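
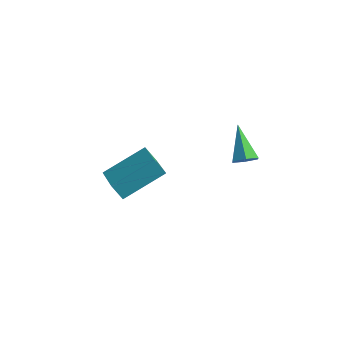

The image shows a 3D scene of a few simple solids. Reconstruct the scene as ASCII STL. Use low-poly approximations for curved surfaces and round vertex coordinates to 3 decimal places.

solid 
facet normal -0.564 -0.104 0.819
outer loop
vertex -4.114 -5.045 0.205
vertex -3.081 -3.498 1.113
vertex -5.272 -3.89 -0.445
endloop
endfacet
facet normal -0.499 -0.747 -0.439
outer loop
vertex -4.799 -3.802 -1.133
vertex -4.114 -5.045 0.205
vertex -5.272 -3.89 -0.445
endloop
endfacet
facet normal -0.564 -0.104 0.819
outer loop
vertex -5.272 -3.89 -0.445
vertex -3.081 -3.498 1.113
vertex -4.239 -2.343 0.463
endloop
endfacet
facet normal -0.658 0.656 -0.369
outer loop
vertex -4.239 -2.343 0.463
vertex -4.799 -3.802 -1.133
vertex -5.272 -3.89 -0.445
endloop
endfacet
facet normal 0.658 -0.656 0.369
outer loop
vertex -4.114 -5.045 0.205
vertex -2.608 -3.41 0.425
vertex -3.081 -3.498 1.113
endloop
endfacet
facet normal -0.499 -0.747 -0.439
outer loop
vertex -3.641 -4.957 -0.483
vertex -4.114 -5.045 0.205
vertex -4.799 -3.802 -1.133
endloop
endfacet
facet normal 0.658 -0.656 0.369
outer loop
vertex -3.641 -4.957 -0.483
vertex -2.608 -3.41 0.425
vertex -4.114 -5.045 0.205
endloop
endfacet
facet normal 0.499 0.747 0.439
outer loop
vertex -3.081 -3.498 1.113
vertex -2.608 -3.41 0.425
vertex -4.239 -2.343 0.463
endloop
endfacet
facet normal -0.658 0.656 -0.369
outer loop
vertex -3.766 -2.255 -0.225
vertex -4.799 -3.802 -1.133
vertex -4.239 -2.343 0.463
endloop
endfacet
facet normal 0.499 0.747 0.439
outer loop
vertex -4.239 -2.343 0.463
vertex -2.608 -3.41 0.425
vertex -3.766 -2.255 -0.225
endloop
endfacet
facet normal 0.564 0.104 -0.819
outer loop
vertex -3.766 -2.255 -0.225
vertex -3.641 -4.957 -0.483
vertex -4.799 -3.802 -1.133
endloop
endfacet
facet normal 0.564 0.104 -0.819
outer loop
vertex -2.608 -3.41 0.425
vertex -3.641 -4.957 -0.483
vertex -3.766 -2.255 -0.225
endloop
endfacet
facet normal 0.523 -0.552 -0.649
outer loop
vertex 1.04 -2.664 2.457
vertex 0.753 -3.129 2.621
vertex 0.557 -2.809 2.191
endloop
endfacet
facet normal -0.060 0.918 -0.391
outer loop
vertex 1.04 -2.664 2.457
vertex 0.557 -2.809 2.191
vertex -0.113 -2.211 3.699
endloop
endfacet
facet normal 0.522 -0.553 -0.649
outer loop
vertex 0.557 -2.809 2.191
vertex 0.753 -3.129 2.621
vertex 0.27 -3.273 2.355
endloop
endfacet
facet normal -0.809 0.327 -0.489
outer loop
vertex 0.557 -2.809 2.191
vertex 0.27 -3.273 2.355
vertex -0.113 -2.211 3.699
endloop
endfacet
facet normal 0.522 -0.553 -0.649
outer loop
vertex 0.27 -3.273 2.355
vertex 0.753 -3.129 2.621
vertex 0.466 -3.593 2.785
endloop
endfacet
facet normal -0.897 -0.433 0.087
outer loop
vertex 0.27 -3.273 2.355
vertex 0.466 -3.593 2.785
vertex -0.113 -2.211 3.699
endloop
endfacet
facet normal 0.522 -0.552 -0.650
outer loop
vertex 0.466 -3.593 2.785
vertex 0.753 -3.129 2.621
vertex 0.95 -3.448 3.05
endloop
endfacet
facet normal -0.237 -0.603 0.762
outer loop
vertex 0.466 -3.593 2.785
vertex 0.95 -3.448 3.05
vertex -0.113 -2.211 3.699
endloop
endfacet
facet normal 0.522 -0.552 -0.650
outer loop
vertex 0.95 -3.448 3.05
vertex 0.753 -3.129 2.621
vertex 1.237 -2.984 2.886
endloop
endfacet
facet normal 0.511 -0.012 0.860
outer loop
vertex 0.95 -3.448 3.05
vertex 1.237 -2.984 2.886
vertex -0.113 -2.211 3.699
endloop
endfacet
facet normal 0.522 -0.552 -0.651
outer loop
vertex 1.237 -2.984 2.886
vertex 0.753 -3.129 2.621
vertex 1.04 -2.664 2.457
endloop
endfacet
facet normal 0.599 0.749 0.283
outer loop
vertex 1.237 -2.984 2.886
vertex 1.04 -2.664 2.457
vertex -0.113 -2.211 3.699
endloop
endfacet

endsolid


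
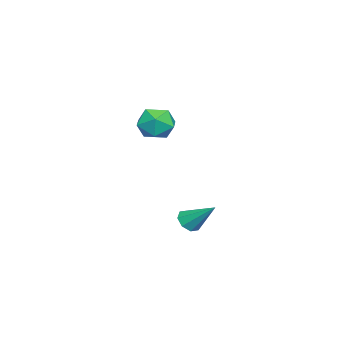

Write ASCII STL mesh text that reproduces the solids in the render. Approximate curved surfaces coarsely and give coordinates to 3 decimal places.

solid 
facet normal -0.199 -0.741 -0.641
outer loop
vertex 2.862 0.678 -3.778
vertex 2.377 0.438 -3.35
vertex 2.387 0.888 -3.873
endloop
endfacet
facet normal 0.432 0.754 -0.495
outer loop
vertex 2.862 0.678 -3.778
vertex 2.387 0.888 -3.873
vertex 2.743 1.802 -2.17
endloop
endfacet
facet normal -0.200 -0.741 -0.641
outer loop
vertex 2.387 0.888 -3.873
vertex 2.377 0.438 -3.35
vertex 1.906 0.835 -3.662
endloop
endfacet
facet normal -0.275 0.870 -0.409
outer loop
vertex 2.387 0.888 -3.873
vertex 1.906 0.835 -3.662
vertex 2.743 1.802 -2.17
endloop
endfacet
facet normal -0.199 -0.741 -0.641
outer loop
vertex 1.906 0.835 -3.662
vertex 2.377 0.438 -3.35
vertex 1.701 0.549 -3.268
endloop
endfacet
facet normal -0.785 0.618 0.040
outer loop
vertex 1.906 0.835 -3.662
vertex 1.701 0.549 -3.268
vertex 2.743 1.802 -2.17
endloop
endfacet
facet normal -0.199 -0.741 -0.641
outer loop
vertex 1.701 0.549 -3.268
vertex 2.377 0.438 -3.35
vertex 1.892 0.198 -2.922
endloop
endfacet
facet normal -0.796 0.147 0.588
outer loop
vertex 1.701 0.549 -3.268
vertex 1.892 0.198 -2.922
vertex 2.743 1.802 -2.17
endloop
endfacet
facet normal -0.199 -0.741 -0.641
outer loop
vertex 1.892 0.198 -2.922
vertex 2.377 0.438 -3.35
vertex 2.367 -0.012 -2.827
endloop
endfacet
facet normal -0.302 -0.269 0.915
outer loop
vertex 1.892 0.198 -2.922
vertex 2.367 -0.012 -2.827
vertex 2.743 1.802 -2.17
endloop
endfacet
facet normal -0.198 -0.741 -0.641
outer loop
vertex 2.367 -0.012 -2.827
vertex 2.377 0.438 -3.35
vertex 2.848 0.042 -3.038
endloop
endfacet
facet normal 0.407 -0.384 0.829
outer loop
vertex 2.367 -0.012 -2.827
vertex 2.848 0.042 -3.038
vertex 2.743 1.802 -2.17
endloop
endfacet
facet normal -0.199 -0.742 -0.640
outer loop
vertex 2.848 0.042 -3.038
vertex 2.377 0.438 -3.35
vertex 3.053 0.327 -3.432
endloop
endfacet
facet normal 0.915 -0.133 0.380
outer loop
vertex 2.848 0.042 -3.038
vertex 3.053 0.327 -3.432
vertex 2.743 1.802 -2.17
endloop
endfacet
facet normal -0.199 -0.741 -0.641
outer loop
vertex 3.053 0.327 -3.432
vertex 2.377 0.438 -3.35
vertex 2.862 0.678 -3.778
endloop
endfacet
facet normal 0.926 0.338 -0.168
outer loop
vertex 3.053 0.327 -3.432
vertex 2.862 0.678 -3.778
vertex 2.743 1.802 -2.17
endloop
endfacet
facet normal -0.267 0.911 0.315
outer loop
vertex -3.685 -2.382 0.207
vertex -4.767 -2.688 0.173
vertex -4.169 -2.838 1.114
endloop
endfacet
facet normal 0.376 0.732 0.569
outer loop
vertex -3.685 -2.382 0.207
vertex -4.169 -2.838 1.114
vertex -3.128 -3.144 0.819
endloop
endfacet
facet normal 0.802 0.597 0.013
outer loop
vertex -3.685 -2.382 0.207
vertex -3.128 -3.144 0.819
vertex -3.082 -3.181 -0.304
endloop
endfacet
facet normal 0.422 0.693 -0.585
outer loop
vertex -3.685 -2.382 0.207
vertex -3.082 -3.181 -0.304
vertex -4.095 -2.9 -0.703
endloop
endfacet
facet normal -0.238 0.886 -0.397
outer loop
vertex -3.685 -2.382 0.207
vertex -4.095 -2.9 -0.703
vertex -4.767 -2.688 0.173
endloop
endfacet
facet normal 0.305 0.128 0.944
outer loop
vertex -3.128 -3.144 0.819
vertex -4.169 -2.838 1.114
vertex -3.865 -3.92 1.163
endloop
endfacet
facet normal -0.735 0.418 0.534
outer loop
vertex -4.169 -2.838 1.114
vertex -4.767 -2.688 0.173
vertex -4.878 -3.639 0.764
endloop
endfacet
facet normal -0.688 0.379 -0.619
outer loop
vertex -4.767 -2.688 0.173
vertex -4.095 -2.9 -0.703
vertex -4.832 -3.676 -0.359
endloop
endfacet
facet normal 0.381 0.065 -0.922
outer loop
vertex -4.095 -2.9 -0.703
vertex -3.082 -3.181 -0.304
vertex -3.791 -3.982 -0.654
endloop
endfacet
facet normal 0.995 -0.089 0.044
outer loop
vertex -3.082 -3.181 -0.304
vertex -3.128 -3.144 0.819
vertex -3.193 -4.132 0.287
endloop
endfacet
facet normal -0.422 -0.693 0.585
outer loop
vertex -4.275 -4.438 0.253
vertex -3.865 -3.92 1.163
vertex -4.878 -3.639 0.764
endloop
endfacet
facet normal -0.802 -0.597 -0.013
outer loop
vertex -4.275 -4.438 0.253
vertex -4.878 -3.639 0.764
vertex -4.832 -3.676 -0.359
endloop
endfacet
facet normal -0.376 -0.732 -0.569
outer loop
vertex -4.275 -4.438 0.253
vertex -4.832 -3.676 -0.359
vertex -3.791 -3.982 -0.654
endloop
endfacet
facet normal 0.267 -0.911 -0.315
outer loop
vertex -4.275 -4.438 0.253
vertex -3.791 -3.982 -0.654
vertex -3.193 -4.132 0.287
endloop
endfacet
facet normal 0.238 -0.886 0.397
outer loop
vertex -4.275 -4.438 0.253
vertex -3.193 -4.132 0.287
vertex -3.865 -3.92 1.163
endloop
endfacet
facet normal -0.381 -0.065 0.922
outer loop
vertex -4.878 -3.639 0.764
vertex -3.865 -3.92 1.163
vertex -4.169 -2.838 1.114
endloop
endfacet
facet normal -0.995 0.089 -0.044
outer loop
vertex -4.832 -3.676 -0.359
vertex -4.878 -3.639 0.764
vertex -4.767 -2.688 0.173
endloop
endfacet
facet normal -0.305 -0.128 -0.944
outer loop
vertex -3.791 -3.982 -0.654
vertex -4.832 -3.676 -0.359
vertex -4.095 -2.9 -0.703
endloop
endfacet
facet normal 0.735 -0.418 -0.534
outer loop
vertex -3.193 -4.132 0.287
vertex -3.791 -3.982 -0.654
vertex -3.082 -3.181 -0.304
endloop
endfacet
facet normal 0.688 -0.379 0.619
outer loop
vertex -3.865 -3.92 1.163
vertex -3.193 -4.132 0.287
vertex -3.128 -3.144 0.819
endloop
endfacet

endsolid


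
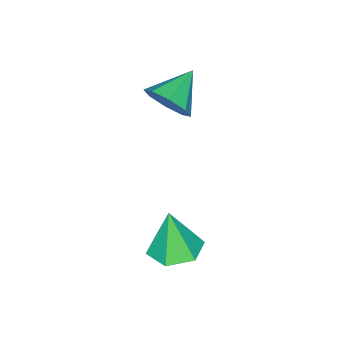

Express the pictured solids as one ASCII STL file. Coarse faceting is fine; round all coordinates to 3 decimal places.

solid 
facet normal 0.027 0.167 -0.986
outer loop
vertex 4.328 -0.676 -1.871
vertex 3.423 -0.956 -1.943
vertex 3.626 -0.042 -1.783
endloop
endfacet
facet normal 0.597 0.584 0.550
outer loop
vertex 4.328 -0.676 -1.871
vertex 3.626 -0.042 -1.783
vertex 3.377 -1.244 -0.237
endloop
endfacet
facet normal 0.027 0.167 -0.986
outer loop
vertex 3.626 -0.042 -1.783
vertex 3.423 -0.956 -1.943
vertex 2.721 -0.323 -1.855
endloop
endfacet
facet normal -0.286 0.778 0.559
outer loop
vertex 3.626 -0.042 -1.783
vertex 2.721 -0.323 -1.855
vertex 3.377 -1.244 -0.237
endloop
endfacet
facet normal 0.027 0.167 -0.986
outer loop
vertex 2.721 -0.323 -1.855
vertex 3.423 -0.956 -1.943
vertex 2.519 -1.237 -2.015
endloop
endfacet
facet normal -0.894 0.122 0.432
outer loop
vertex 2.721 -0.323 -1.855
vertex 2.519 -1.237 -2.015
vertex 3.377 -1.244 -0.237
endloop
endfacet
facet normal 0.027 0.165 -0.986
outer loop
vertex 2.519 -1.237 -2.015
vertex 3.423 -0.956 -1.943
vertex 3.221 -1.871 -2.102
endloop
endfacet
facet normal -0.620 -0.727 0.296
outer loop
vertex 2.519 -1.237 -2.015
vertex 3.221 -1.871 -2.102
vertex 3.377 -1.244 -0.237
endloop
endfacet
facet normal 0.027 0.165 -0.986
outer loop
vertex 3.221 -1.871 -2.102
vertex 3.423 -0.956 -1.943
vertex 4.126 -1.59 -2.03
endloop
endfacet
facet normal 0.263 -0.921 0.288
outer loop
vertex 3.221 -1.871 -2.102
vertex 4.126 -1.59 -2.03
vertex 3.377 -1.244 -0.237
endloop
endfacet
facet normal 0.027 0.165 -0.986
outer loop
vertex 4.126 -1.59 -2.03
vertex 3.423 -0.956 -1.943
vertex 4.328 -0.676 -1.871
endloop
endfacet
facet normal 0.871 -0.265 0.415
outer loop
vertex 4.126 -1.59 -2.03
vertex 4.328 -0.676 -1.871
vertex 3.377 -1.244 -0.237
endloop
endfacet
facet normal 0.887 -0.036 -0.460
outer loop
vertex 1.391 -2.673 3.163
vertex 1.001 -3.037 2.438
vertex 1.177 -2.198 2.713
endloop
endfacet
facet normal -0.135 0.649 0.749
outer loop
vertex 1.391 -2.673 3.163
vertex 1.177 -2.198 2.713
vertex -0.321 -2.983 3.122
endloop
endfacet
facet normal 0.888 -0.036 -0.459
outer loop
vertex 1.177 -2.198 2.713
vertex 1.001 -3.037 2.438
vertex 0.86 -2.214 2.101
endloop
endfacet
facet normal -0.414 0.890 0.191
outer loop
vertex 1.177 -2.198 2.713
vertex 0.86 -2.214 2.101
vertex -0.321 -2.983 3.122
endloop
endfacet
facet normal 0.888 -0.036 -0.459
outer loop
vertex 0.86 -2.214 2.101
vertex 1.001 -3.037 2.438
vertex 0.626 -2.712 1.687
endloop
endfacet
facet normal -0.704 0.620 -0.347
outer loop
vertex 0.86 -2.214 2.101
vertex 0.626 -2.712 1.687
vertex -0.321 -2.983 3.122
endloop
endfacet
facet normal 0.888 -0.037 -0.459
outer loop
vertex 0.626 -2.712 1.687
vertex 1.001 -3.037 2.438
vertex 0.611 -3.4 1.713
endloop
endfacet
facet normal -0.834 -0.003 -0.551
outer loop
vertex 0.626 -2.712 1.687
vertex 0.611 -3.4 1.713
vertex -0.321 -2.983 3.122
endloop
endfacet
facet normal 0.887 -0.036 -0.460
outer loop
vertex 0.611 -3.4 1.713
vertex 1.001 -3.037 2.438
vertex 0.825 -3.875 2.163
endloop
endfacet
facet normal -0.730 -0.614 -0.301
outer loop
vertex 0.611 -3.4 1.713
vertex 0.825 -3.875 2.163
vertex -0.321 -2.983 3.122
endloop
endfacet
facet normal 0.887 -0.036 -0.460
outer loop
vertex 0.825 -3.875 2.163
vertex 1.001 -3.037 2.438
vertex 1.142 -3.859 2.774
endloop
endfacet
facet normal -0.451 -0.855 0.256
outer loop
vertex 0.825 -3.875 2.163
vertex 1.142 -3.859 2.774
vertex -0.321 -2.983 3.122
endloop
endfacet
facet normal 0.887 -0.036 -0.460
outer loop
vertex 1.142 -3.859 2.774
vertex 1.001 -3.037 2.438
vertex 1.377 -3.362 3.188
endloop
endfacet
facet normal -0.162 -0.585 0.794
outer loop
vertex 1.142 -3.859 2.774
vertex 1.377 -3.362 3.188
vertex -0.321 -2.983 3.122
endloop
endfacet
facet normal 0.887 -0.035 -0.460
outer loop
vertex 1.377 -3.362 3.188
vertex 1.001 -3.037 2.438
vertex 1.391 -2.673 3.163
endloop
endfacet
facet normal -0.031 0.037 0.999
outer loop
vertex 1.377 -3.362 3.188
vertex 1.391 -2.673 3.163
vertex -0.321 -2.983 3.122
endloop
endfacet

endsolid


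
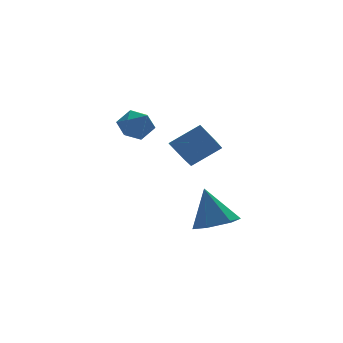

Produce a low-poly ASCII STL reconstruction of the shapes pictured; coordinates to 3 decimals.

solid 
facet normal 0.129 -0.370 -0.920
outer loop
vertex 1.235 -3.704 -1.594
vertex 0.237 -3.474 -1.826
vertex 0.993 -2.768 -2.004
endloop
endfacet
facet normal 0.822 0.393 0.413
outer loop
vertex 1.235 -3.704 -1.594
vertex 0.993 -2.768 -2.004
vertex -0.017 -2.746 -0.014
endloop
endfacet
facet normal 0.129 -0.370 -0.920
outer loop
vertex 0.993 -2.768 -2.004
vertex 0.237 -3.474 -1.826
vertex -0.005 -2.539 -2.236
endloop
endfacet
facet normal 0.202 0.975 0.092
outer loop
vertex 0.993 -2.768 -2.004
vertex -0.005 -2.539 -2.236
vertex -0.017 -2.746 -0.014
endloop
endfacet
facet normal 0.129 -0.370 -0.920
outer loop
vertex -0.005 -2.539 -2.236
vertex 0.237 -3.474 -1.826
vertex -0.761 -3.245 -2.058
endloop
endfacet
facet normal -0.673 0.737 0.065
outer loop
vertex -0.005 -2.539 -2.236
vertex -0.761 -3.245 -2.058
vertex -0.017 -2.746 -0.014
endloop
endfacet
facet normal 0.129 -0.370 -0.920
outer loop
vertex -0.761 -3.245 -2.058
vertex 0.237 -3.474 -1.826
vertex -0.519 -4.181 -1.648
endloop
endfacet
facet normal -0.930 -0.083 0.359
outer loop
vertex -0.761 -3.245 -2.058
vertex -0.519 -4.181 -1.648
vertex -0.017 -2.746 -0.014
endloop
endfacet
facet normal 0.129 -0.370 -0.920
outer loop
vertex -0.519 -4.181 -1.648
vertex 0.237 -3.474 -1.826
vertex 0.479 -4.41 -1.416
endloop
endfacet
facet normal -0.310 -0.665 0.679
outer loop
vertex -0.519 -4.181 -1.648
vertex 0.479 -4.41 -1.416
vertex -0.017 -2.746 -0.014
endloop
endfacet
facet normal 0.129 -0.370 -0.920
outer loop
vertex 0.479 -4.41 -1.416
vertex 0.237 -3.474 -1.826
vertex 1.235 -3.704 -1.594
endloop
endfacet
facet normal 0.565 -0.427 0.706
outer loop
vertex 0.479 -4.41 -1.416
vertex 1.235 -3.704 -1.594
vertex -0.017 -2.746 -0.014
endloop
endfacet
facet normal -0.813 0.131 -0.567
outer loop
vertex -1.198 -1.725 2.427
vertex -0.237 -0.221 1.397
vertex -0.804 -2.483 1.687
endloop
endfacet
facet normal -0.466 -0.730 0.500
outer loop
vertex 0.537 -2.699 2.623
vertex -1.198 -1.725 2.427
vertex -0.804 -2.483 1.687
endloop
endfacet
facet normal -0.814 0.131 -0.567
outer loop
vertex -0.804 -2.483 1.687
vertex -0.237 -0.221 1.397
vertex 0.156 -0.979 0.657
endloop
endfacet
facet normal 0.349 -0.671 -0.654
outer loop
vertex 0.156 -0.979 0.657
vertex 0.537 -2.699 2.623
vertex -0.804 -2.483 1.687
endloop
endfacet
facet normal -0.349 0.671 0.654
outer loop
vertex -1.198 -1.725 2.427
vertex 1.104 -0.437 2.333
vertex -0.237 -0.221 1.397
endloop
endfacet
facet normal -0.466 -0.730 0.500
outer loop
vertex 0.144 -1.941 3.363
vertex -1.198 -1.725 2.427
vertex 0.537 -2.699 2.623
endloop
endfacet
facet normal -0.349 0.671 0.655
outer loop
vertex 0.144 -1.941 3.363
vertex 1.104 -0.437 2.333
vertex -1.198 -1.725 2.427
endloop
endfacet
facet normal 0.466 0.730 -0.500
outer loop
vertex -0.237 -0.221 1.397
vertex 1.104 -0.437 2.333
vertex 0.156 -0.979 0.657
endloop
endfacet
facet normal 0.349 -0.671 -0.655
outer loop
vertex 1.498 -1.195 1.593
vertex 0.537 -2.699 2.623
vertex 0.156 -0.979 0.657
endloop
endfacet
facet normal 0.466 0.730 -0.500
outer loop
vertex 0.156 -0.979 0.657
vertex 1.104 -0.437 2.333
vertex 1.498 -1.195 1.593
endloop
endfacet
facet normal 0.813 -0.132 0.567
outer loop
vertex 1.498 -1.195 1.593
vertex 0.144 -1.941 3.363
vertex 0.537 -2.699 2.623
endloop
endfacet
facet normal 0.813 -0.131 0.567
outer loop
vertex 1.104 -0.437 2.333
vertex 0.144 -1.941 3.363
vertex 1.498 -1.195 1.593
endloop
endfacet
facet normal -0.697 0.123 0.706
outer loop
vertex -3.717 -2.221 4.143
vertex -3.513 -2.977 4.476
vertex -3.116 -2.273 4.745
endloop
endfacet
facet normal -0.433 0.752 0.497
outer loop
vertex -3.717 -2.221 4.143
vertex -3.116 -2.273 4.745
vertex -3.002 -1.763 4.072
endloop
endfacet
facet normal -0.542 0.815 -0.205
outer loop
vertex -3.717 -2.221 4.143
vertex -3.002 -1.763 4.072
vertex -3.328 -2.152 3.388
endloop
endfacet
facet normal -0.874 0.225 -0.430
outer loop
vertex -3.717 -2.221 4.143
vertex -3.328 -2.152 3.388
vertex -3.644 -2.903 3.638
endloop
endfacet
facet normal -0.970 -0.203 0.134
outer loop
vertex -3.717 -2.221 4.143
vertex -3.644 -2.903 3.638
vertex -3.513 -2.977 4.476
endloop
endfacet
facet normal 0.272 0.744 0.610
outer loop
vertex -3.002 -1.763 4.072
vertex -3.116 -2.273 4.745
vertex -2.356 -2.237 4.362
endloop
endfacet
facet normal -0.157 -0.274 0.949
outer loop
vertex -3.116 -2.273 4.745
vertex -3.513 -2.977 4.476
vertex -2.672 -2.988 4.612
endloop
endfacet
facet normal -0.598 -0.801 0.023
outer loop
vertex -3.513 -2.977 4.476
vertex -3.644 -2.903 3.638
vertex -2.998 -3.377 3.928
endloop
endfacet
facet normal -0.443 -0.110 -0.890
outer loop
vertex -3.644 -2.903 3.638
vertex -3.328 -2.152 3.388
vertex -2.884 -2.867 3.255
endloop
endfacet
facet normal 0.096 0.845 -0.526
outer loop
vertex -3.328 -2.152 3.388
vertex -3.002 -1.763 4.072
vertex -2.487 -2.163 3.524
endloop
endfacet
facet normal 0.874 -0.225 0.430
outer loop
vertex -2.283 -2.919 3.857
vertex -2.356 -2.237 4.362
vertex -2.672 -2.988 4.612
endloop
endfacet
facet normal 0.542 -0.815 0.205
outer loop
vertex -2.283 -2.919 3.857
vertex -2.672 -2.988 4.612
vertex -2.998 -3.377 3.928
endloop
endfacet
facet normal 0.433 -0.752 -0.497
outer loop
vertex -2.283 -2.919 3.857
vertex -2.998 -3.377 3.928
vertex -2.884 -2.867 3.255
endloop
endfacet
facet normal 0.697 -0.123 -0.706
outer loop
vertex -2.283 -2.919 3.857
vertex -2.884 -2.867 3.255
vertex -2.487 -2.163 3.524
endloop
endfacet
facet normal 0.970 0.203 -0.134
outer loop
vertex -2.283 -2.919 3.857
vertex -2.487 -2.163 3.524
vertex -2.356 -2.237 4.362
endloop
endfacet
facet normal 0.443 0.110 0.890
outer loop
vertex -2.672 -2.988 4.612
vertex -2.356 -2.237 4.362
vertex -3.116 -2.273 4.745
endloop
endfacet
facet normal -0.096 -0.845 0.526
outer loop
vertex -2.998 -3.377 3.928
vertex -2.672 -2.988 4.612
vertex -3.513 -2.977 4.476
endloop
endfacet
facet normal -0.272 -0.744 -0.610
outer loop
vertex -2.884 -2.867 3.255
vertex -2.998 -3.377 3.928
vertex -3.644 -2.903 3.638
endloop
endfacet
facet normal 0.157 0.274 -0.949
outer loop
vertex -2.487 -2.163 3.524
vertex -2.884 -2.867 3.255
vertex -3.328 -2.152 3.388
endloop
endfacet
facet normal 0.598 0.801 -0.023
outer loop
vertex -2.356 -2.237 4.362
vertex -2.487 -2.163 3.524
vertex -3.002 -1.763 4.072
endloop
endfacet

endsolid


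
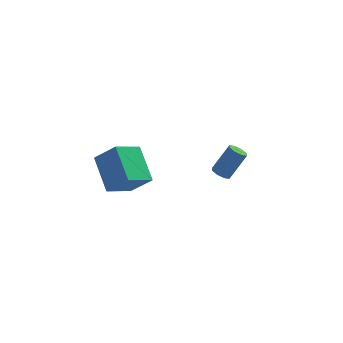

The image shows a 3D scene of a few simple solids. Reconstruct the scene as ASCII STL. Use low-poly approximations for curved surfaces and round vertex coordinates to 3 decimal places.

solid 
facet normal -0.566 -0.223 -0.793
outer loop
vertex 1.6 2.939 -2.909
vertex 1.175 2.951 -2.609
vertex 1.435 3.301 -2.893
endloop
endfacet
facet normal 0.713 0.352 -0.606
outer loop
vertex 1.6 2.939 -2.909
vertex 1.435 3.301 -2.893
vertex 2.51 3.297 -1.63
endloop
endfacet
facet normal 0.714 0.350 -0.606
outer loop
vertex 2.51 3.297 -1.63
vertex 1.435 3.301 -2.893
vertex 2.346 3.659 -1.614
endloop
endfacet
facet normal 0.565 0.221 0.795
outer loop
vertex 2.51 3.297 -1.63
vertex 2.346 3.659 -1.614
vertex 2.085 3.309 -1.331
endloop
endfacet
facet normal -0.566 -0.223 -0.793
outer loop
vertex 1.435 3.301 -2.893
vertex 1.175 2.951 -2.609
vertex 1.118 3.458 -2.711
endloop
endfacet
facet normal 0.212 0.892 -0.400
outer loop
vertex 1.435 3.301 -2.893
vertex 1.118 3.458 -2.711
vertex 2.346 3.659 -1.614
endloop
endfacet
facet normal 0.211 0.892 -0.400
outer loop
vertex 2.346 3.659 -1.614
vertex 1.118 3.458 -2.711
vertex 2.028 3.816 -1.432
endloop
endfacet
facet normal 0.565 0.222 0.795
outer loop
vertex 2.346 3.659 -1.614
vertex 2.028 3.816 -1.432
vertex 2.085 3.309 -1.331
endloop
endfacet
facet normal -0.564 -0.223 -0.795
outer loop
vertex 1.118 3.458 -2.711
vertex 1.175 2.951 -2.609
vertex 0.834 3.318 -2.47
endloop
endfacet
facet normal -0.414 0.909 0.040
outer loop
vertex 1.118 3.458 -2.711
vertex 0.834 3.318 -2.47
vertex 2.028 3.816 -1.432
endloop
endfacet
facet normal -0.414 0.909 0.040
outer loop
vertex 2.028 3.816 -1.432
vertex 0.834 3.318 -2.47
vertex 1.744 3.676 -1.191
endloop
endfacet
facet normal 0.565 0.222 0.795
outer loop
vertex 2.028 3.816 -1.432
vertex 1.744 3.676 -1.191
vertex 2.085 3.309 -1.331
endloop
endfacet
facet normal -0.565 -0.224 -0.794
outer loop
vertex 0.834 3.318 -2.47
vertex 1.175 2.951 -2.609
vertex 0.75 2.963 -2.31
endloop
endfacet
facet normal -0.797 0.395 0.457
outer loop
vertex 0.834 3.318 -2.47
vertex 0.75 2.963 -2.31
vertex 1.744 3.676 -1.191
endloop
endfacet
facet normal -0.797 0.395 0.457
outer loop
vertex 1.744 3.676 -1.191
vertex 0.75 2.963 -2.31
vertex 1.66 3.321 -1.031
endloop
endfacet
facet normal 0.566 0.224 0.793
outer loop
vertex 1.744 3.676 -1.191
vertex 1.66 3.321 -1.031
vertex 2.085 3.309 -1.331
endloop
endfacet
facet normal -0.565 -0.221 -0.795
outer loop
vertex 0.75 2.963 -2.31
vertex 1.175 2.951 -2.609
vertex 0.914 2.601 -2.326
endloop
endfacet
facet normal -0.714 -0.350 0.606
outer loop
vertex 0.75 2.963 -2.31
vertex 0.914 2.601 -2.326
vertex 1.66 3.321 -1.031
endloop
endfacet
facet normal -0.713 -0.352 0.606
outer loop
vertex 1.66 3.321 -1.031
vertex 0.914 2.601 -2.326
vertex 1.825 2.959 -1.047
endloop
endfacet
facet normal 0.566 0.223 0.793
outer loop
vertex 1.66 3.321 -1.031
vertex 1.825 2.959 -1.047
vertex 2.085 3.309 -1.331
endloop
endfacet
facet normal -0.565 -0.222 -0.795
outer loop
vertex 0.914 2.601 -2.326
vertex 1.175 2.951 -2.609
vertex 1.232 2.444 -2.508
endloop
endfacet
facet normal -0.211 -0.892 0.400
outer loop
vertex 0.914 2.601 -2.326
vertex 1.232 2.444 -2.508
vertex 1.825 2.959 -1.047
endloop
endfacet
facet normal -0.212 -0.892 0.400
outer loop
vertex 1.825 2.959 -1.047
vertex 1.232 2.444 -2.508
vertex 2.142 2.802 -1.229
endloop
endfacet
facet normal 0.566 0.223 0.793
outer loop
vertex 1.825 2.959 -1.047
vertex 2.142 2.802 -1.229
vertex 2.085 3.309 -1.331
endloop
endfacet
facet normal -0.565 -0.222 -0.795
outer loop
vertex 1.232 2.444 -2.508
vertex 1.175 2.951 -2.609
vertex 1.516 2.584 -2.749
endloop
endfacet
facet normal 0.414 -0.909 -0.040
outer loop
vertex 1.232 2.444 -2.508
vertex 1.516 2.584 -2.749
vertex 2.142 2.802 -1.229
endloop
endfacet
facet normal 0.414 -0.909 -0.040
outer loop
vertex 2.142 2.802 -1.229
vertex 1.516 2.584 -2.749
vertex 2.426 2.942 -1.47
endloop
endfacet
facet normal 0.564 0.223 0.795
outer loop
vertex 2.142 2.802 -1.229
vertex 2.426 2.942 -1.47
vertex 2.085 3.309 -1.331
endloop
endfacet
facet normal -0.566 -0.224 -0.793
outer loop
vertex 1.516 2.584 -2.749
vertex 1.175 2.951 -2.609
vertex 1.6 2.939 -2.909
endloop
endfacet
facet normal 0.797 -0.395 -0.457
outer loop
vertex 1.516 2.584 -2.749
vertex 1.6 2.939 -2.909
vertex 2.426 2.942 -1.47
endloop
endfacet
facet normal 0.797 -0.395 -0.457
outer loop
vertex 2.426 2.942 -1.47
vertex 1.6 2.939 -2.909
vertex 2.51 3.297 -1.63
endloop
endfacet
facet normal 0.565 0.224 0.794
outer loop
vertex 2.426 2.942 -1.47
vertex 2.51 3.297 -1.63
vertex 2.085 3.309 -1.331
endloop
endfacet
facet normal -0.757 -0.412 0.508
outer loop
vertex -4.266 0.146 2.895
vertex -5.185 0.573 1.872
vertex -3.99 -1.525 1.949
endloop
endfacet
facet normal 0.638 -0.297 0.710
outer loop
vertex -2.795 -0.873 1.148
vertex -4.266 0.146 2.895
vertex -3.99 -1.525 1.949
endloop
endfacet
facet normal -0.757 -0.412 0.507
outer loop
vertex -3.99 -1.525 1.949
vertex -5.185 0.573 1.872
vertex -4.909 -1.097 0.926
endloop
endfacet
facet normal 0.143 -0.861 -0.488
outer loop
vertex -4.909 -1.097 0.926
vertex -2.795 -0.873 1.148
vertex -3.99 -1.525 1.949
endloop
endfacet
facet normal -0.143 0.861 0.488
outer loop
vertex -4.266 0.146 2.895
vertex -3.99 1.225 1.071
vertex -5.185 0.573 1.872
endloop
endfacet
facet normal 0.638 -0.297 0.710
outer loop
vertex -3.071 0.797 2.094
vertex -4.266 0.146 2.895
vertex -2.795 -0.873 1.148
endloop
endfacet
facet normal -0.142 0.861 0.488
outer loop
vertex -3.071 0.797 2.094
vertex -3.99 1.225 1.071
vertex -4.266 0.146 2.895
endloop
endfacet
facet normal -0.638 0.297 -0.710
outer loop
vertex -5.185 0.573 1.872
vertex -3.99 1.225 1.071
vertex -4.909 -1.097 0.926
endloop
endfacet
facet normal 0.142 -0.861 -0.488
outer loop
vertex -3.714 -0.446 0.125
vertex -2.795 -0.873 1.148
vertex -4.909 -1.097 0.926
endloop
endfacet
facet normal -0.638 0.297 -0.711
outer loop
vertex -4.909 -1.097 0.926
vertex -3.99 1.225 1.071
vertex -3.714 -0.446 0.125
endloop
endfacet
facet normal 0.757 0.412 -0.507
outer loop
vertex -3.714 -0.446 0.125
vertex -3.071 0.797 2.094
vertex -2.795 -0.873 1.148
endloop
endfacet
facet normal 0.757 0.412 -0.507
outer loop
vertex -3.99 1.225 1.071
vertex -3.071 0.797 2.094
vertex -3.714 -0.446 0.125
endloop
endfacet

endsolid


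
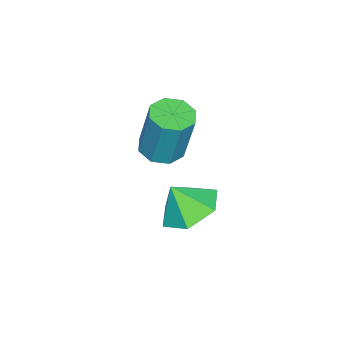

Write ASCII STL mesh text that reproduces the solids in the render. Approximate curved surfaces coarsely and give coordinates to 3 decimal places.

solid 
facet normal -0.091 -0.230 -0.969
outer loop
vertex -1.304 -3.119 -3.162
vertex -1.851 -2.583 -3.238
vertex -1.084 -2.592 -3.308
endloop
endfacet
facet normal 0.923 -0.384 0.006
outer loop
vertex -1.304 -3.119 -3.162
vertex -1.084 -2.592 -3.308
vertex -1.122 -2.653 -1.205
endloop
endfacet
facet normal 0.923 -0.384 0.006
outer loop
vertex -1.122 -2.653 -1.205
vertex -1.084 -2.592 -3.308
vertex -0.902 -2.126 -1.351
endloop
endfacet
facet normal 0.090 0.231 0.969
outer loop
vertex -1.122 -2.653 -1.205
vertex -0.902 -2.126 -1.351
vertex -1.669 -2.117 -1.282
endloop
endfacet
facet normal -0.091 -0.231 -0.969
outer loop
vertex -1.084 -2.592 -3.308
vertex -1.851 -2.583 -3.238
vertex -1.314 -2.06 -3.413
endloop
endfacet
facet normal 0.916 0.362 -0.171
outer loop
vertex -1.084 -2.592 -3.308
vertex -1.314 -2.06 -3.413
vertex -0.902 -2.126 -1.351
endloop
endfacet
facet normal 0.916 0.362 -0.172
outer loop
vertex -0.902 -2.126 -1.351
vertex -1.314 -2.06 -3.413
vertex -1.132 -1.593 -1.456
endloop
endfacet
facet normal 0.090 0.230 0.969
outer loop
vertex -0.902 -2.126 -1.351
vertex -1.132 -1.593 -1.456
vertex -1.669 -2.117 -1.282
endloop
endfacet
facet normal -0.091 -0.231 -0.969
outer loop
vertex -1.314 -2.06 -3.413
vertex -1.851 -2.583 -3.238
vertex -1.858 -1.834 -3.416
endloop
endfacet
facet normal 0.373 0.894 -0.248
outer loop
vertex -1.314 -2.06 -3.413
vertex -1.858 -1.834 -3.416
vertex -1.132 -1.593 -1.456
endloop
endfacet
facet normal 0.371 0.895 -0.248
outer loop
vertex -1.132 -1.593 -1.456
vertex -1.858 -1.834 -3.416
vertex -1.676 -1.368 -1.459
endloop
endfacet
facet normal 0.090 0.230 0.969
outer loop
vertex -1.132 -1.593 -1.456
vertex -1.676 -1.368 -1.459
vertex -1.669 -2.117 -1.282
endloop
endfacet
facet normal -0.090 -0.231 -0.969
outer loop
vertex -1.858 -1.834 -3.416
vertex -1.851 -2.583 -3.238
vertex -2.398 -2.047 -3.315
endloop
endfacet
facet normal -0.390 0.903 -0.179
outer loop
vertex -1.858 -1.834 -3.416
vertex -2.398 -2.047 -3.315
vertex -1.676 -1.368 -1.459
endloop
endfacet
facet normal -0.390 0.903 -0.179
outer loop
vertex -1.676 -1.368 -1.459
vertex -2.398 -2.047 -3.315
vertex -2.216 -1.581 -1.358
endloop
endfacet
facet normal 0.091 0.230 0.969
outer loop
vertex -1.676 -1.368 -1.459
vertex -2.216 -1.581 -1.358
vertex -1.669 -2.117 -1.282
endloop
endfacet
facet normal -0.090 -0.231 -0.969
outer loop
vertex -2.398 -2.047 -3.315
vertex -1.851 -2.583 -3.238
vertex -2.618 -2.574 -3.169
endloop
endfacet
facet normal -0.923 0.384 -0.006
outer loop
vertex -2.398 -2.047 -3.315
vertex -2.618 -2.574 -3.169
vertex -2.216 -1.581 -1.358
endloop
endfacet
facet normal -0.923 0.384 -0.006
outer loop
vertex -2.216 -1.581 -1.358
vertex -2.618 -2.574 -3.169
vertex -2.436 -2.108 -1.212
endloop
endfacet
facet normal 0.091 0.230 0.969
outer loop
vertex -2.216 -1.581 -1.358
vertex -2.436 -2.108 -1.212
vertex -1.669 -2.117 -1.282
endloop
endfacet
facet normal -0.090 -0.230 -0.969
outer loop
vertex -2.618 -2.574 -3.169
vertex -1.851 -2.583 -3.238
vertex -2.388 -3.107 -3.064
endloop
endfacet
facet normal -0.916 -0.362 0.171
outer loop
vertex -2.618 -2.574 -3.169
vertex -2.388 -3.107 -3.064
vertex -2.436 -2.108 -1.212
endloop
endfacet
facet normal -0.916 -0.362 0.172
outer loop
vertex -2.436 -2.108 -1.212
vertex -2.388 -3.107 -3.064
vertex -2.206 -2.64 -1.107
endloop
endfacet
facet normal 0.091 0.231 0.969
outer loop
vertex -2.436 -2.108 -1.212
vertex -2.206 -2.64 -1.107
vertex -1.669 -2.117 -1.282
endloop
endfacet
facet normal -0.090 -0.230 -0.969
outer loop
vertex -2.388 -3.107 -3.064
vertex -1.851 -2.583 -3.238
vertex -1.844 -3.332 -3.061
endloop
endfacet
facet normal -0.371 -0.895 0.248
outer loop
vertex -2.388 -3.107 -3.064
vertex -1.844 -3.332 -3.061
vertex -2.206 -2.64 -1.107
endloop
endfacet
facet normal -0.373 -0.894 0.248
outer loop
vertex -2.206 -2.64 -1.107
vertex -1.844 -3.332 -3.061
vertex -1.662 -2.866 -1.104
endloop
endfacet
facet normal 0.091 0.231 0.969
outer loop
vertex -2.206 -2.64 -1.107
vertex -1.662 -2.866 -1.104
vertex -1.669 -2.117 -1.282
endloop
endfacet
facet normal -0.091 -0.230 -0.969
outer loop
vertex -1.844 -3.332 -3.061
vertex -1.851 -2.583 -3.238
vertex -1.304 -3.119 -3.162
endloop
endfacet
facet normal 0.390 -0.903 0.179
outer loop
vertex -1.844 -3.332 -3.061
vertex -1.304 -3.119 -3.162
vertex -1.662 -2.866 -1.104
endloop
endfacet
facet normal 0.390 -0.903 0.179
outer loop
vertex -1.662 -2.866 -1.104
vertex -1.304 -3.119 -3.162
vertex -1.122 -2.653 -1.205
endloop
endfacet
facet normal 0.090 0.231 0.969
outer loop
vertex -1.662 -2.866 -1.104
vertex -1.122 -2.653 -1.205
vertex -1.669 -2.117 -1.282
endloop
endfacet
facet normal -0.168 0.472 -0.865
outer loop
vertex 2.175 -0.716 -2.887
vertex 1.445 -0.173 -2.449
vertex 2.396 0.167 -2.448
endloop
endfacet
facet normal 0.863 -0.381 0.332
outer loop
vertex 2.175 -0.716 -2.887
vertex 2.396 0.167 -2.448
vertex 1.635 -0.707 -1.471
endloop
endfacet
facet normal -0.168 0.473 -0.865
outer loop
vertex 2.396 0.167 -2.448
vertex 1.445 -0.173 -2.449
vertex 1.666 0.709 -2.01
endloop
endfacet
facet normal 0.633 0.263 0.728
outer loop
vertex 2.396 0.167 -2.448
vertex 1.666 0.709 -2.01
vertex 1.635 -0.707 -1.471
endloop
endfacet
facet normal -0.169 0.473 -0.865
outer loop
vertex 1.666 0.709 -2.01
vertex 1.445 -0.173 -2.449
vertex 0.715 0.37 -2.01
endloop
endfacet
facet normal -0.127 0.355 0.926
outer loop
vertex 1.666 0.709 -2.01
vertex 0.715 0.37 -2.01
vertex 1.635 -0.707 -1.471
endloop
endfacet
facet normal -0.168 0.473 -0.865
outer loop
vertex 0.715 0.37 -2.01
vertex 1.445 -0.173 -2.449
vertex 0.494 -0.513 -2.45
endloop
endfacet
facet normal -0.657 -0.198 0.727
outer loop
vertex 0.715 0.37 -2.01
vertex 0.494 -0.513 -2.45
vertex 1.635 -0.707 -1.471
endloop
endfacet
facet normal -0.168 0.473 -0.865
outer loop
vertex 0.494 -0.513 -2.45
vertex 1.445 -0.173 -2.449
vertex 1.224 -1.055 -2.888
endloop
endfacet
facet normal -0.427 -0.842 0.331
outer loop
vertex 0.494 -0.513 -2.45
vertex 1.224 -1.055 -2.888
vertex 1.635 -0.707 -1.471
endloop
endfacet
facet normal -0.168 0.473 -0.865
outer loop
vertex 1.224 -1.055 -2.888
vertex 1.445 -0.173 -2.449
vertex 2.175 -0.716 -2.887
endloop
endfacet
facet normal 0.333 -0.934 0.133
outer loop
vertex 1.224 -1.055 -2.888
vertex 2.175 -0.716 -2.887
vertex 1.635 -0.707 -1.471
endloop
endfacet

endsolid


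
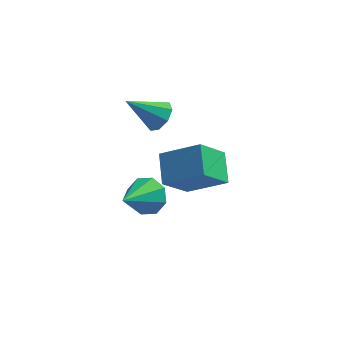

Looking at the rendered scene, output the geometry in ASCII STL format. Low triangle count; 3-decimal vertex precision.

solid 
facet normal 0.745 0.203 -0.636
outer loop
vertex -2.6 2.702 -0.081
vertex -2.896 2.226 -0.58
vertex -2.972 2.958 -0.435
endloop
endfacet
facet normal -0.130 0.733 0.667
outer loop
vertex -2.6 2.702 -0.081
vertex -2.972 2.958 -0.435
vertex -4.184 1.874 0.52
endloop
endfacet
facet normal 0.744 0.203 -0.637
outer loop
vertex -2.972 2.958 -0.435
vertex -2.896 2.226 -0.58
vertex -3.3 2.786 -0.873
endloop
endfacet
facet normal -0.598 0.790 0.138
outer loop
vertex -2.972 2.958 -0.435
vertex -3.3 2.786 -0.873
vertex -4.184 1.874 0.52
endloop
endfacet
facet normal 0.744 0.204 -0.636
outer loop
vertex -3.3 2.786 -0.873
vertex -2.896 2.226 -0.58
vertex -3.391 2.286 -1.14
endloop
endfacet
facet normal -0.879 0.339 -0.336
outer loop
vertex -3.3 2.786 -0.873
vertex -3.391 2.286 -1.14
vertex -4.184 1.874 0.52
endloop
endfacet
facet normal 0.744 0.204 -0.636
outer loop
vertex -3.391 2.286 -1.14
vertex -2.896 2.226 -0.58
vertex -3.192 1.751 -1.079
endloop
endfacet
facet normal -0.807 -0.354 -0.473
outer loop
vertex -3.391 2.286 -1.14
vertex -3.192 1.751 -1.079
vertex -4.184 1.874 0.52
endloop
endfacet
facet normal 0.745 0.203 -0.636
outer loop
vertex -3.192 1.751 -1.079
vertex -2.896 2.226 -0.58
vertex -2.82 1.495 -0.725
endloop
endfacet
facet normal -0.424 -0.885 -0.195
outer loop
vertex -3.192 1.751 -1.079
vertex -2.82 1.495 -0.725
vertex -4.184 1.874 0.52
endloop
endfacet
facet normal 0.744 0.204 -0.636
outer loop
vertex -2.82 1.495 -0.725
vertex -2.896 2.226 -0.58
vertex -2.492 1.667 -0.286
endloop
endfacet
facet normal 0.045 -0.941 0.335
outer loop
vertex -2.82 1.495 -0.725
vertex -2.492 1.667 -0.286
vertex -4.184 1.874 0.52
endloop
endfacet
facet normal 0.745 0.204 -0.636
outer loop
vertex -2.492 1.667 -0.286
vertex -2.896 2.226 -0.58
vertex -2.401 2.167 -0.019
endloop
endfacet
facet normal 0.325 -0.491 0.808
outer loop
vertex -2.492 1.667 -0.286
vertex -2.401 2.167 -0.019
vertex -4.184 1.874 0.52
endloop
endfacet
facet normal 0.745 0.203 -0.636
outer loop
vertex -2.401 2.167 -0.019
vertex -2.896 2.226 -0.58
vertex -2.6 2.702 -0.081
endloop
endfacet
facet normal 0.253 0.204 0.946
outer loop
vertex -2.401 2.167 -0.019
vertex -2.6 2.702 -0.081
vertex -4.184 1.874 0.52
endloop
endfacet
facet normal -0.460 -0.525 0.716
outer loop
vertex -0.439 -2.865 0.959
vertex -0.743 -1.694 1.623
vertex -1.988 -2.75 0.049
endloop
endfacet
facet normal 0.220 -0.848 -0.481
outer loop
vertex -1.197 -1.846 -1.183
vertex -0.439 -2.865 0.959
vertex -1.988 -2.75 0.049
endloop
endfacet
facet normal -0.460 -0.525 0.716
outer loop
vertex -1.988 -2.75 0.049
vertex -0.743 -1.694 1.623
vertex -2.291 -1.579 0.713
endloop
endfacet
facet normal -0.860 0.064 -0.505
outer loop
vertex -2.291 -1.579 0.713
vertex -1.197 -1.846 -1.183
vertex -1.988 -2.75 0.049
endloop
endfacet
facet normal 0.860 -0.063 0.506
outer loop
vertex -0.439 -2.865 0.959
vertex 0.048 -0.79 0.391
vertex -0.743 -1.694 1.623
endloop
endfacet
facet normal 0.220 -0.848 -0.481
outer loop
vertex 0.351 -1.961 -0.273
vertex -0.439 -2.865 0.959
vertex -1.197 -1.846 -1.183
endloop
endfacet
facet normal 0.861 -0.064 0.505
outer loop
vertex 0.351 -1.961 -0.273
vertex 0.048 -0.79 0.391
vertex -0.439 -2.865 0.959
endloop
endfacet
facet normal -0.220 0.848 0.481
outer loop
vertex -0.743 -1.694 1.623
vertex 0.048 -0.79 0.391
vertex -2.291 -1.579 0.713
endloop
endfacet
facet normal -0.861 0.063 -0.505
outer loop
vertex -1.501 -0.675 -0.519
vertex -1.197 -1.846 -1.183
vertex -2.291 -1.579 0.713
endloop
endfacet
facet normal -0.220 0.848 0.482
outer loop
vertex -2.291 -1.579 0.713
vertex 0.048 -0.79 0.391
vertex -1.501 -0.675 -0.519
endloop
endfacet
facet normal 0.460 0.525 -0.716
outer loop
vertex -1.501 -0.675 -0.519
vertex 0.351 -1.961 -0.273
vertex -1.197 -1.846 -1.183
endloop
endfacet
facet normal 0.460 0.525 -0.716
outer loop
vertex 0.048 -0.79 0.391
vertex 0.351 -1.961 -0.273
vertex -1.501 -0.675 -0.519
endloop
endfacet
facet normal 0.352 0.761 -0.545
outer loop
vertex -2.445 0.537 -3.472
vertex -3.141 0.455 -4.036
vertex -2.984 0.922 -3.283
endloop
endfacet
facet normal 0.332 0.002 0.943
outer loop
vertex -2.445 0.537 -3.472
vertex -2.984 0.922 -3.283
vertex -3.819 -1.015 -2.984
endloop
endfacet
facet normal 0.351 0.761 -0.545
outer loop
vertex -2.984 0.922 -3.283
vertex -3.141 0.455 -4.036
vertex -3.615 1.032 -3.535
endloop
endfacet
facet normal -0.315 0.276 0.908
outer loop
vertex -2.984 0.922 -3.283
vertex -3.615 1.032 -3.535
vertex -3.819 -1.015 -2.984
endloop
endfacet
facet normal 0.351 0.761 -0.545
outer loop
vertex -3.615 1.032 -3.535
vertex -3.141 0.455 -4.036
vertex -3.969 0.805 -4.08
endloop
endfacet
facet normal -0.858 0.212 0.469
outer loop
vertex -3.615 1.032 -3.535
vertex -3.969 0.805 -4.08
vertex -3.819 -1.015 -2.984
endloop
endfacet
facet normal 0.351 0.761 -0.545
outer loop
vertex -3.969 0.805 -4.08
vertex -3.141 0.455 -4.036
vertex -3.838 0.372 -4.6
endloop
endfacet
facet normal -0.981 -0.153 -0.120
outer loop
vertex -3.969 0.805 -4.08
vertex -3.838 0.372 -4.6
vertex -3.819 -1.015 -2.984
endloop
endfacet
facet normal 0.351 0.761 -0.545
outer loop
vertex -3.838 0.372 -4.6
vertex -3.141 0.455 -4.036
vertex -3.298 -0.012 -4.789
endloop
endfacet
facet normal -0.610 -0.605 -0.512
outer loop
vertex -3.838 0.372 -4.6
vertex -3.298 -0.012 -4.789
vertex -3.819 -1.015 -2.984
endloop
endfacet
facet normal 0.352 0.761 -0.545
outer loop
vertex -3.298 -0.012 -4.789
vertex -3.141 0.455 -4.036
vertex -2.667 -0.123 -4.537
endloop
endfacet
facet normal 0.036 -0.878 -0.477
outer loop
vertex -3.298 -0.012 -4.789
vertex -2.667 -0.123 -4.537
vertex -3.819 -1.015 -2.984
endloop
endfacet
facet normal 0.352 0.761 -0.545
outer loop
vertex -2.667 -0.123 -4.537
vertex -3.141 0.455 -4.036
vertex -2.313 0.104 -3.992
endloop
endfacet
facet normal 0.580 -0.814 -0.038
outer loop
vertex -2.667 -0.123 -4.537
vertex -2.313 0.104 -3.992
vertex -3.819 -1.015 -2.984
endloop
endfacet
facet normal 0.352 0.761 -0.545
outer loop
vertex -2.313 0.104 -3.992
vertex -3.141 0.455 -4.036
vertex -2.445 0.537 -3.472
endloop
endfacet
facet normal 0.703 -0.449 0.552
outer loop
vertex -2.313 0.104 -3.992
vertex -2.445 0.537 -3.472
vertex -3.819 -1.015 -2.984
endloop
endfacet

endsolid


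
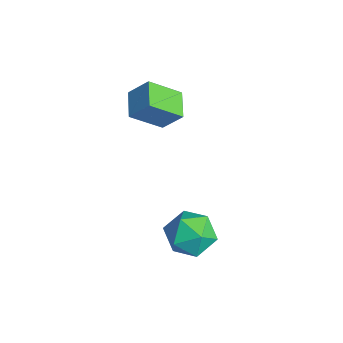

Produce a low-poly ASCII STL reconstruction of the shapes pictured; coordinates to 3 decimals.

solid 
facet normal -0.632 -0.462 0.622
outer loop
vertex 2.095 -0.998 -1.317
vertex 2.45 -1.874 -1.607
vertex 2.86 -1.403 -0.841
endloop
endfacet
facet normal -0.449 0.180 0.875
outer loop
vertex 2.095 -0.998 -1.317
vertex 2.86 -1.403 -0.841
vertex 2.859 -0.435 -1.041
endloop
endfacet
facet normal -0.633 0.669 0.389
outer loop
vertex 2.095 -0.998 -1.317
vertex 2.859 -0.435 -1.041
vertex 2.447 -0.308 -1.93
endloop
endfacet
facet normal -0.930 0.329 -0.164
outer loop
vertex 2.095 -0.998 -1.317
vertex 2.447 -0.308 -1.93
vertex 2.194 -1.197 -2.28
endloop
endfacet
facet normal -0.929 -0.370 -0.019
outer loop
vertex 2.095 -0.998 -1.317
vertex 2.194 -1.197 -2.28
vertex 2.45 -1.874 -1.607
endloop
endfacet
facet normal 0.261 0.196 0.945
outer loop
vertex 2.859 -0.435 -1.041
vertex 2.86 -1.403 -0.841
vertex 3.686 -0.963 -1.16
endloop
endfacet
facet normal -0.034 -0.843 0.537
outer loop
vertex 2.86 -1.403 -0.841
vertex 2.45 -1.874 -1.607
vertex 3.433 -1.852 -1.51
endloop
endfacet
facet normal -0.516 -0.694 -0.502
outer loop
vertex 2.45 -1.874 -1.607
vertex 2.194 -1.197 -2.28
vertex 3.021 -1.725 -2.399
endloop
endfacet
facet normal -0.517 0.437 -0.736
outer loop
vertex 2.194 -1.197 -2.28
vertex 2.447 -0.308 -1.93
vertex 3.02 -0.757 -2.599
endloop
endfacet
facet normal -0.038 0.987 0.158
outer loop
vertex 2.447 -0.308 -1.93
vertex 2.859 -0.435 -1.041
vertex 3.43 -0.286 -1.833
endloop
endfacet
facet normal 0.930 -0.329 0.164
outer loop
vertex 3.785 -1.162 -2.123
vertex 3.686 -0.963 -1.16
vertex 3.433 -1.852 -1.51
endloop
endfacet
facet normal 0.633 -0.669 -0.389
outer loop
vertex 3.785 -1.162 -2.123
vertex 3.433 -1.852 -1.51
vertex 3.021 -1.725 -2.399
endloop
endfacet
facet normal 0.449 -0.180 -0.875
outer loop
vertex 3.785 -1.162 -2.123
vertex 3.021 -1.725 -2.399
vertex 3.02 -0.757 -2.599
endloop
endfacet
facet normal 0.632 0.462 -0.622
outer loop
vertex 3.785 -1.162 -2.123
vertex 3.02 -0.757 -2.599
vertex 3.43 -0.286 -1.833
endloop
endfacet
facet normal 0.929 0.370 0.019
outer loop
vertex 3.785 -1.162 -2.123
vertex 3.43 -0.286 -1.833
vertex 3.686 -0.963 -1.16
endloop
endfacet
facet normal 0.517 -0.437 0.736
outer loop
vertex 3.433 -1.852 -1.51
vertex 3.686 -0.963 -1.16
vertex 2.86 -1.403 -0.841
endloop
endfacet
facet normal 0.038 -0.987 -0.158
outer loop
vertex 3.021 -1.725 -2.399
vertex 3.433 -1.852 -1.51
vertex 2.45 -1.874 -1.607
endloop
endfacet
facet normal -0.261 -0.196 -0.945
outer loop
vertex 3.02 -0.757 -2.599
vertex 3.021 -1.725 -2.399
vertex 2.194 -1.197 -2.28
endloop
endfacet
facet normal 0.034 0.843 -0.537
outer loop
vertex 3.43 -0.286 -1.833
vertex 3.02 -0.757 -2.599
vertex 2.447 -0.308 -1.93
endloop
endfacet
facet normal 0.516 0.694 0.502
outer loop
vertex 3.686 -0.963 -1.16
vertex 3.43 -0.286 -1.833
vertex 2.859 -0.435 -1.041
endloop
endfacet
facet normal -0.384 -0.546 -0.745
outer loop
vertex -0.861 -1.915 1.497
vertex -1.901 -1.581 1.788
vertex -0.742 -0.739 0.573
endloop
endfacet
facet normal 0.920 -0.296 -0.258
outer loop
vertex -0.319 -0.139 1.392
vertex -0.861 -1.915 1.497
vertex -0.742 -0.739 0.573
endloop
endfacet
facet normal -0.384 -0.546 -0.745
outer loop
vertex -0.742 -0.739 0.573
vertex -1.901 -1.581 1.788
vertex -1.781 -0.405 0.864
endloop
endfacet
facet normal 0.080 0.784 -0.616
outer loop
vertex -1.781 -0.405 0.864
vertex -0.319 -0.139 1.392
vertex -0.742 -0.739 0.573
endloop
endfacet
facet normal -0.080 -0.784 0.616
outer loop
vertex -0.861 -1.915 1.497
vertex -1.478 -0.981 2.607
vertex -1.901 -1.581 1.788
endloop
endfacet
facet normal 0.920 -0.296 -0.257
outer loop
vertex -0.439 -1.315 2.316
vertex -0.861 -1.915 1.497
vertex -0.319 -0.139 1.392
endloop
endfacet
facet normal -0.080 -0.784 0.615
outer loop
vertex -0.439 -1.315 2.316
vertex -1.478 -0.981 2.607
vertex -0.861 -1.915 1.497
endloop
endfacet
facet normal -0.920 0.296 0.258
outer loop
vertex -1.901 -1.581 1.788
vertex -1.478 -0.981 2.607
vertex -1.781 -0.405 0.864
endloop
endfacet
facet normal 0.080 0.784 -0.615
outer loop
vertex -1.359 0.195 1.683
vertex -0.319 -0.139 1.392
vertex -1.781 -0.405 0.864
endloop
endfacet
facet normal -0.920 0.295 0.258
outer loop
vertex -1.781 -0.405 0.864
vertex -1.478 -0.981 2.607
vertex -1.359 0.195 1.683
endloop
endfacet
facet normal 0.384 0.546 0.745
outer loop
vertex -1.359 0.195 1.683
vertex -0.439 -1.315 2.316
vertex -0.319 -0.139 1.392
endloop
endfacet
facet normal 0.384 0.546 0.744
outer loop
vertex -1.478 -0.981 2.607
vertex -0.439 -1.315 2.316
vertex -1.359 0.195 1.683
endloop
endfacet

endsolid


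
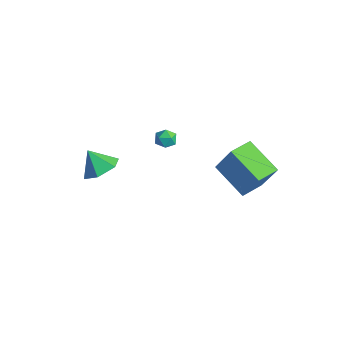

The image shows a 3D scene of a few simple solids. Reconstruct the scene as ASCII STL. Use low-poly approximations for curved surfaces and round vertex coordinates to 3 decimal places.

solid 
facet normal 0.538 0.242 -0.807
outer loop
vertex -1.739 -4.343 -3.366
vertex -2.503 -3.641 -3.665
vertex -1.693 -3.318 -3.028
endloop
endfacet
facet normal 0.401 -0.303 0.865
outer loop
vertex -1.739 -4.343 -3.366
vertex -1.693 -3.318 -3.028
vertex -3.257 -3.979 -2.535
endloop
endfacet
facet normal 0.539 0.241 -0.807
outer loop
vertex -1.693 -3.318 -3.028
vertex -2.503 -3.641 -3.665
vertex -2.457 -2.616 -3.328
endloop
endfacet
facet normal 0.081 0.465 0.881
outer loop
vertex -1.693 -3.318 -3.028
vertex -2.457 -2.616 -3.328
vertex -3.257 -3.979 -2.535
endloop
endfacet
facet normal 0.539 0.241 -0.807
outer loop
vertex -2.457 -2.616 -3.328
vertex -2.503 -3.641 -3.665
vertex -3.267 -2.939 -3.965
endloop
endfacet
facet normal -0.618 0.634 0.465
outer loop
vertex -2.457 -2.616 -3.328
vertex -3.267 -2.939 -3.965
vertex -3.257 -3.979 -2.535
endloop
endfacet
facet normal 0.539 0.241 -0.807
outer loop
vertex -3.267 -2.939 -3.965
vertex -2.503 -3.641 -3.665
vertex -3.313 -3.964 -4.302
endloop
endfacet
facet normal -0.999 0.034 0.032
outer loop
vertex -3.267 -2.939 -3.965
vertex -3.313 -3.964 -4.302
vertex -3.257 -3.979 -2.535
endloop
endfacet
facet normal 0.538 0.242 -0.807
outer loop
vertex -3.313 -3.964 -4.302
vertex -2.503 -3.641 -3.665
vertex -2.549 -4.666 -4.003
endloop
endfacet
facet normal -0.680 -0.733 0.015
outer loop
vertex -3.313 -3.964 -4.302
vertex -2.549 -4.666 -4.003
vertex -3.257 -3.979 -2.535
endloop
endfacet
facet normal 0.538 0.242 -0.807
outer loop
vertex -2.549 -4.666 -4.003
vertex -2.503 -3.641 -3.665
vertex -1.739 -4.343 -3.366
endloop
endfacet
facet normal 0.020 -0.902 0.432
outer loop
vertex -2.549 -4.666 -4.003
vertex -1.739 -4.343 -3.366
vertex -3.257 -3.979 -2.535
endloop
endfacet
facet normal -0.285 0.958 -0.032
outer loop
vertex -2.973 1.055 -4.043
vertex -3.376 0.952 -3.528
vertex -2.749 1.142 -3.426
endloop
endfacet
facet normal 0.386 0.884 -0.265
outer loop
vertex -2.973 1.055 -4.043
vertex -2.749 1.142 -3.426
vertex -2.369 0.841 -3.877
endloop
endfacet
facet normal 0.378 0.434 -0.818
outer loop
vertex -2.973 1.055 -4.043
vertex -2.369 0.841 -3.877
vertex -2.76 0.466 -4.257
endloop
endfacet
facet normal -0.295 0.230 -0.927
outer loop
vertex -2.973 1.055 -4.043
vertex -2.76 0.466 -4.257
vertex -3.382 0.534 -4.042
endloop
endfacet
facet normal -0.706 0.553 -0.442
outer loop
vertex -2.973 1.055 -4.043
vertex -3.382 0.534 -4.042
vertex -3.376 0.952 -3.528
endloop
endfacet
facet normal 0.769 0.585 0.258
outer loop
vertex -2.369 0.841 -3.877
vertex -2.749 1.142 -3.426
vertex -2.398 0.606 -3.258
endloop
endfacet
facet normal -0.317 0.704 0.636
outer loop
vertex -2.749 1.142 -3.426
vertex -3.376 0.952 -3.528
vertex -3.02 0.674 -3.043
endloop
endfacet
facet normal -0.998 0.049 -0.028
outer loop
vertex -3.376 0.952 -3.528
vertex -3.382 0.534 -4.042
vertex -3.411 0.299 -3.423
endloop
endfacet
facet normal -0.334 -0.474 -0.815
outer loop
vertex -3.382 0.534 -4.042
vertex -2.76 0.466 -4.257
vertex -3.031 -0.002 -3.874
endloop
endfacet
facet normal 0.757 -0.143 -0.638
outer loop
vertex -2.76 0.466 -4.257
vertex -2.369 0.841 -3.877
vertex -2.404 0.188 -3.772
endloop
endfacet
facet normal 0.295 -0.230 0.927
outer loop
vertex -2.807 0.085 -3.257
vertex -2.398 0.606 -3.258
vertex -3.02 0.674 -3.043
endloop
endfacet
facet normal -0.378 -0.434 0.818
outer loop
vertex -2.807 0.085 -3.257
vertex -3.02 0.674 -3.043
vertex -3.411 0.299 -3.423
endloop
endfacet
facet normal -0.386 -0.884 0.265
outer loop
vertex -2.807 0.085 -3.257
vertex -3.411 0.299 -3.423
vertex -3.031 -0.002 -3.874
endloop
endfacet
facet normal 0.285 -0.958 0.032
outer loop
vertex -2.807 0.085 -3.257
vertex -3.031 -0.002 -3.874
vertex -2.404 0.188 -3.772
endloop
endfacet
facet normal 0.706 -0.553 0.442
outer loop
vertex -2.807 0.085 -3.257
vertex -2.404 0.188 -3.772
vertex -2.398 0.606 -3.258
endloop
endfacet
facet normal 0.334 0.474 0.815
outer loop
vertex -3.02 0.674 -3.043
vertex -2.398 0.606 -3.258
vertex -2.749 1.142 -3.426
endloop
endfacet
facet normal -0.757 0.143 0.638
outer loop
vertex -3.411 0.299 -3.423
vertex -3.02 0.674 -3.043
vertex -3.376 0.952 -3.528
endloop
endfacet
facet normal -0.769 -0.585 -0.258
outer loop
vertex -3.031 -0.002 -3.874
vertex -3.411 0.299 -3.423
vertex -3.382 0.534 -4.042
endloop
endfacet
facet normal 0.317 -0.704 -0.636
outer loop
vertex -2.404 0.188 -3.772
vertex -3.031 -0.002 -3.874
vertex -2.76 0.466 -4.257
endloop
endfacet
facet normal 0.998 -0.049 0.028
outer loop
vertex -2.398 0.606 -3.258
vertex -2.404 0.188 -3.772
vertex -2.369 0.841 -3.877
endloop
endfacet
facet normal -0.880 -0.146 0.451
outer loop
vertex 3.09 0.455 0.023
vertex 2.803 1.831 -0.091
vertex 2.237 0.131 -1.745
endloop
endfacet
facet normal 0.203 -0.976 0.081
outer loop
vertex 4.157 0.449 -2.729
vertex 3.09 0.455 0.023
vertex 2.237 0.131 -1.745
endloop
endfacet
facet normal -0.881 -0.145 0.451
outer loop
vertex 2.237 0.131 -1.745
vertex 2.803 1.831 -0.091
vertex 1.951 1.507 -1.86
endloop
endfacet
facet normal -0.428 -0.163 -0.889
outer loop
vertex 1.951 1.507 -1.86
vertex 4.157 0.449 -2.729
vertex 2.237 0.131 -1.745
endloop
endfacet
facet normal 0.428 0.163 0.889
outer loop
vertex 3.09 0.455 0.023
vertex 4.723 2.149 -1.075
vertex 2.803 1.831 -0.091
endloop
endfacet
facet normal 0.203 -0.976 0.081
outer loop
vertex 5.009 0.773 -0.96
vertex 3.09 0.455 0.023
vertex 4.157 0.449 -2.729
endloop
endfacet
facet normal 0.428 0.163 0.889
outer loop
vertex 5.009 0.773 -0.96
vertex 4.723 2.149 -1.075
vertex 3.09 0.455 0.023
endloop
endfacet
facet normal -0.203 0.976 -0.081
outer loop
vertex 2.803 1.831 -0.091
vertex 4.723 2.149 -1.075
vertex 1.951 1.507 -1.86
endloop
endfacet
facet normal -0.428 -0.163 -0.889
outer loop
vertex 3.87 1.825 -2.843
vertex 4.157 0.449 -2.729
vertex 1.951 1.507 -1.86
endloop
endfacet
facet normal -0.203 0.976 -0.081
outer loop
vertex 1.951 1.507 -1.86
vertex 4.723 2.149 -1.075
vertex 3.87 1.825 -2.843
endloop
endfacet
facet normal 0.881 0.146 -0.451
outer loop
vertex 3.87 1.825 -2.843
vertex 5.009 0.773 -0.96
vertex 4.157 0.449 -2.729
endloop
endfacet
facet normal 0.880 0.145 -0.451
outer loop
vertex 4.723 2.149 -1.075
vertex 5.009 0.773 -0.96
vertex 3.87 1.825 -2.843
endloop
endfacet

endsolid


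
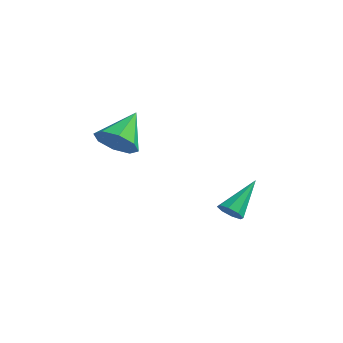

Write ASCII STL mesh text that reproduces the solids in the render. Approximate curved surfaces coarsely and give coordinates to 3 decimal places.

solid 
facet normal -0.028 -0.793 -0.609
outer loop
vertex 2.344 -2.955 0.709
vertex 1.782 -2.77 0.494
vertex 2.38 -2.663 0.327
endloop
endfacet
facet normal 0.966 0.155 0.209
outer loop
vertex 2.344 -2.955 0.709
vertex 2.38 -2.663 0.327
vertex 1.838 -1.17 1.726
endloop
endfacet
facet normal -0.029 -0.792 -0.610
outer loop
vertex 2.38 -2.663 0.327
vertex 1.782 -2.77 0.494
vertex 2.065 -2.433 0.043
endloop
endfacet
facet normal 0.735 0.586 -0.341
outer loop
vertex 2.38 -2.663 0.327
vertex 2.065 -2.433 0.043
vertex 1.838 -1.17 1.726
endloop
endfacet
facet normal -0.029 -0.792 -0.610
outer loop
vertex 2.065 -2.433 0.043
vertex 1.782 -2.77 0.494
vertex 1.584 -2.401 0.024
endloop
endfacet
facet normal 0.077 0.802 -0.592
outer loop
vertex 2.065 -2.433 0.043
vertex 1.584 -2.401 0.024
vertex 1.838 -1.17 1.726
endloop
endfacet
facet normal -0.027 -0.792 -0.610
outer loop
vertex 1.584 -2.401 0.024
vertex 1.782 -2.77 0.494
vertex 1.219 -2.585 0.279
endloop
endfacet
facet normal -0.619 0.677 -0.397
outer loop
vertex 1.584 -2.401 0.024
vertex 1.219 -2.585 0.279
vertex 1.838 -1.17 1.726
endloop
endfacet
facet normal -0.028 -0.793 -0.609
outer loop
vertex 1.219 -2.585 0.279
vertex 1.782 -2.77 0.494
vertex 1.184 -2.877 0.661
endloop
endfacet
facet normal -0.950 0.283 0.129
outer loop
vertex 1.219 -2.585 0.279
vertex 1.184 -2.877 0.661
vertex 1.838 -1.17 1.726
endloop
endfacet
facet normal -0.029 -0.792 -0.610
outer loop
vertex 1.184 -2.877 0.661
vertex 1.782 -2.77 0.494
vertex 1.499 -3.107 0.945
endloop
endfacet
facet normal -0.720 -0.148 0.679
outer loop
vertex 1.184 -2.877 0.661
vertex 1.499 -3.107 0.945
vertex 1.838 -1.17 1.726
endloop
endfacet
facet normal -0.027 -0.792 -0.609
outer loop
vertex 1.499 -3.107 0.945
vertex 1.782 -2.77 0.494
vertex 1.979 -3.139 0.965
endloop
endfacet
facet normal -0.063 -0.364 0.929
outer loop
vertex 1.499 -3.107 0.945
vertex 1.979 -3.139 0.965
vertex 1.838 -1.17 1.726
endloop
endfacet
facet normal -0.028 -0.792 -0.609
outer loop
vertex 1.979 -3.139 0.965
vertex 1.782 -2.77 0.494
vertex 2.344 -2.955 0.709
endloop
endfacet
facet normal 0.635 -0.238 0.735
outer loop
vertex 1.979 -3.139 0.965
vertex 2.344 -2.955 0.709
vertex 1.838 -1.17 1.726
endloop
endfacet
facet normal 0.130 -0.807 -0.577
outer loop
vertex -2.949 -4.185 3.954
vertex -3.524 -3.737 3.198
vertex -2.504 -3.75 3.446
endloop
endfacet
facet normal 0.679 0.147 0.720
outer loop
vertex -2.949 -4.185 3.954
vertex -2.504 -3.75 3.446
vertex -3.776 -2.163 4.322
endloop
endfacet
facet normal 0.130 -0.807 -0.576
outer loop
vertex -2.504 -3.75 3.446
vertex -3.524 -3.737 3.198
vertex -2.656 -3.308 2.792
endloop
endfacet
facet normal 0.814 0.551 0.183
outer loop
vertex -2.504 -3.75 3.446
vertex -2.656 -3.308 2.792
vertex -3.776 -2.163 4.322
endloop
endfacet
facet normal 0.129 -0.807 -0.577
outer loop
vertex -2.656 -3.308 2.792
vertex -3.524 -3.737 3.198
vertex -3.316 -3.117 2.377
endloop
endfacet
facet normal 0.439 0.843 -0.310
outer loop
vertex -2.656 -3.308 2.792
vertex -3.316 -3.117 2.377
vertex -3.776 -2.163 4.322
endloop
endfacet
facet normal 0.129 -0.807 -0.576
outer loop
vertex -3.316 -3.117 2.377
vertex -3.524 -3.737 3.198
vertex -4.099 -3.289 2.442
endloop
endfacet
facet normal -0.226 0.852 -0.472
outer loop
vertex -3.316 -3.117 2.377
vertex -4.099 -3.289 2.442
vertex -3.776 -2.163 4.322
endloop
endfacet
facet normal 0.128 -0.807 -0.576
outer loop
vertex -4.099 -3.289 2.442
vertex -3.524 -3.737 3.198
vertex -4.544 -3.723 2.951
endloop
endfacet
facet normal -0.794 0.572 -0.206
outer loop
vertex -4.099 -3.289 2.442
vertex -4.544 -3.723 2.951
vertex -3.776 -2.163 4.322
endloop
endfacet
facet normal 0.129 -0.806 -0.577
outer loop
vertex -4.544 -3.723 2.951
vertex -3.524 -3.737 3.198
vertex -4.392 -4.166 3.604
endloop
endfacet
facet normal -0.929 0.167 0.330
outer loop
vertex -4.544 -3.723 2.951
vertex -4.392 -4.166 3.604
vertex -3.776 -2.163 4.322
endloop
endfacet
facet normal 0.129 -0.807 -0.576
outer loop
vertex -4.392 -4.166 3.604
vertex -3.524 -3.737 3.198
vertex -3.732 -4.357 4.02
endloop
endfacet
facet normal -0.555 -0.124 0.823
outer loop
vertex -4.392 -4.166 3.604
vertex -3.732 -4.357 4.02
vertex -3.776 -2.163 4.322
endloop
endfacet
facet normal 0.129 -0.807 -0.576
outer loop
vertex -3.732 -4.357 4.02
vertex -3.524 -3.737 3.198
vertex -2.949 -4.185 3.954
endloop
endfacet
facet normal 0.112 -0.133 0.985
outer loop
vertex -3.732 -4.357 4.02
vertex -2.949 -4.185 3.954
vertex -3.776 -2.163 4.322
endloop
endfacet

endsolid


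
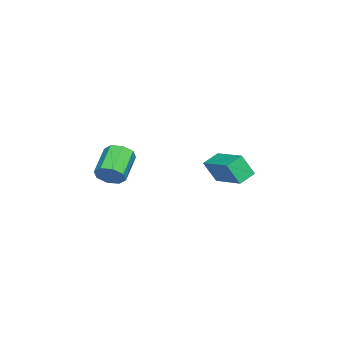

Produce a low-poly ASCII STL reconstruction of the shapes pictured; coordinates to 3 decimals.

solid 
facet normal -0.649 -0.707 -0.282
outer loop
vertex 0.249 2.572 -2.129
vertex -0.444 3.07 -1.782
vertex 0.11 3.129 -3.205
endloop
endfacet
facet normal 0.752 -0.541 -0.377
outer loop
vertex 1.324 4.45 -2.678
vertex 0.249 2.572 -2.129
vertex 0.11 3.129 -3.205
endloop
endfacet
facet normal -0.649 -0.707 -0.282
outer loop
vertex 0.11 3.129 -3.205
vertex -0.444 3.07 -1.782
vertex -0.582 3.626 -2.859
endloop
endfacet
facet normal -0.113 0.456 -0.883
outer loop
vertex -0.582 3.626 -2.859
vertex 1.324 4.45 -2.678
vertex 0.11 3.129 -3.205
endloop
endfacet
facet normal 0.114 -0.457 0.882
outer loop
vertex 0.249 2.572 -2.129
vertex 0.77 4.391 -1.255
vertex -0.444 3.07 -1.782
endloop
endfacet
facet normal 0.753 -0.541 -0.376
outer loop
vertex 1.462 3.894 -1.601
vertex 0.249 2.572 -2.129
vertex 1.324 4.45 -2.678
endloop
endfacet
facet normal 0.113 -0.456 0.882
outer loop
vertex 1.462 3.894 -1.601
vertex 0.77 4.391 -1.255
vertex 0.249 2.572 -2.129
endloop
endfacet
facet normal -0.752 0.541 0.376
outer loop
vertex -0.444 3.07 -1.782
vertex 0.77 4.391 -1.255
vertex -0.582 3.626 -2.859
endloop
endfacet
facet normal -0.114 0.457 -0.882
outer loop
vertex 0.631 4.948 -2.331
vertex 1.324 4.45 -2.678
vertex -0.582 3.626 -2.859
endloop
endfacet
facet normal -0.753 0.540 0.377
outer loop
vertex -0.582 3.626 -2.859
vertex 0.77 4.391 -1.255
vertex 0.631 4.948 -2.331
endloop
endfacet
facet normal 0.649 0.707 0.282
outer loop
vertex 0.631 4.948 -2.331
vertex 1.462 3.894 -1.601
vertex 1.324 4.45 -2.678
endloop
endfacet
facet normal 0.649 0.707 0.282
outer loop
vertex 0.77 4.391 -1.255
vertex 1.462 3.894 -1.601
vertex 0.631 4.948 -2.331
endloop
endfacet
facet normal 0.866 -0.042 -0.499
outer loop
vertex 0.357 -2.049 -2.913
vertex 0.034 -1.714 -3.502
vertex 0.398 -1.477 -2.89
endloop
endfacet
facet normal 0.496 -0.070 0.866
outer loop
vertex 0.357 -2.049 -2.913
vertex 0.398 -1.477 -2.89
vertex -1.071 -1.98 -2.09
endloop
endfacet
facet normal 0.495 -0.069 0.866
outer loop
vertex -1.071 -1.98 -2.09
vertex 0.398 -1.477 -2.89
vertex -1.031 -1.408 -2.067
endloop
endfacet
facet normal -0.866 0.040 0.499
outer loop
vertex -1.071 -1.98 -2.09
vertex -1.031 -1.408 -2.067
vertex -1.394 -1.646 -2.678
endloop
endfacet
facet normal 0.866 -0.042 -0.499
outer loop
vertex 0.398 -1.477 -2.89
vertex 0.034 -1.714 -3.502
vertex 0.226 -1.044 -3.225
endloop
endfacet
facet normal 0.401 0.655 0.641
outer loop
vertex 0.398 -1.477 -2.89
vertex 0.226 -1.044 -3.225
vertex -1.031 -1.408 -2.067
endloop
endfacet
facet normal 0.401 0.655 0.641
outer loop
vertex -1.031 -1.408 -2.067
vertex 0.226 -1.044 -3.225
vertex -1.203 -0.975 -2.402
endloop
endfacet
facet normal -0.866 0.042 0.498
outer loop
vertex -1.031 -1.408 -2.067
vertex -1.203 -0.975 -2.402
vertex -1.394 -1.646 -2.678
endloop
endfacet
facet normal 0.865 -0.041 -0.500
outer loop
vertex 0.226 -1.044 -3.225
vertex 0.034 -1.714 -3.502
vertex -0.059 -1.004 -3.722
endloop
endfacet
facet normal 0.071 0.997 0.040
outer loop
vertex 0.226 -1.044 -3.225
vertex -0.059 -1.004 -3.722
vertex -1.203 -0.975 -2.402
endloop
endfacet
facet normal 0.071 0.997 0.040
outer loop
vertex -1.203 -0.975 -2.402
vertex -0.059 -1.004 -3.722
vertex -1.487 -0.935 -2.899
endloop
endfacet
facet normal -0.866 0.042 0.498
outer loop
vertex -1.203 -0.975 -2.402
vertex -1.487 -0.935 -2.899
vertex -1.394 -1.646 -2.678
endloop
endfacet
facet normal 0.866 -0.041 -0.499
outer loop
vertex -0.059 -1.004 -3.722
vertex 0.034 -1.714 -3.502
vertex -0.289 -1.38 -4.09
endloop
endfacet
facet normal -0.300 0.755 -0.584
outer loop
vertex -0.059 -1.004 -3.722
vertex -0.289 -1.38 -4.09
vertex -1.487 -0.935 -2.899
endloop
endfacet
facet normal -0.300 0.755 -0.584
outer loop
vertex -1.487 -0.935 -2.899
vertex -0.289 -1.38 -4.09
vertex -1.717 -1.311 -3.267
endloop
endfacet
facet normal -0.866 0.042 0.499
outer loop
vertex -1.487 -0.935 -2.899
vertex -1.717 -1.311 -3.267
vertex -1.394 -1.646 -2.678
endloop
endfacet
facet normal 0.866 -0.040 -0.499
outer loop
vertex -0.289 -1.38 -4.09
vertex 0.034 -1.714 -3.502
vertex -0.329 -1.952 -4.113
endloop
endfacet
facet normal -0.496 0.069 -0.866
outer loop
vertex -0.289 -1.38 -4.09
vertex -0.329 -1.952 -4.113
vertex -1.717 -1.311 -3.267
endloop
endfacet
facet normal -0.495 0.070 -0.866
outer loop
vertex -1.717 -1.311 -3.267
vertex -0.329 -1.952 -4.113
vertex -1.758 -1.883 -3.29
endloop
endfacet
facet normal -0.866 0.042 0.499
outer loop
vertex -1.717 -1.311 -3.267
vertex -1.758 -1.883 -3.29
vertex -1.394 -1.646 -2.678
endloop
endfacet
facet normal 0.866 -0.042 -0.498
outer loop
vertex -0.329 -1.952 -4.113
vertex 0.034 -1.714 -3.502
vertex -0.157 -2.385 -3.778
endloop
endfacet
facet normal -0.401 -0.655 -0.641
outer loop
vertex -0.329 -1.952 -4.113
vertex -0.157 -2.385 -3.778
vertex -1.758 -1.883 -3.29
endloop
endfacet
facet normal -0.401 -0.655 -0.641
outer loop
vertex -1.758 -1.883 -3.29
vertex -0.157 -2.385 -3.778
vertex -1.586 -2.316 -2.955
endloop
endfacet
facet normal -0.866 0.042 0.499
outer loop
vertex -1.758 -1.883 -3.29
vertex -1.586 -2.316 -2.955
vertex -1.394 -1.646 -2.678
endloop
endfacet
facet normal 0.866 -0.042 -0.498
outer loop
vertex -0.157 -2.385 -3.778
vertex 0.034 -1.714 -3.502
vertex 0.127 -2.425 -3.281
endloop
endfacet
facet normal -0.071 -0.997 -0.040
outer loop
vertex -0.157 -2.385 -3.778
vertex 0.127 -2.425 -3.281
vertex -1.586 -2.316 -2.955
endloop
endfacet
facet normal -0.071 -0.997 -0.040
outer loop
vertex -1.586 -2.316 -2.955
vertex 0.127 -2.425 -3.281
vertex -1.301 -2.356 -2.458
endloop
endfacet
facet normal -0.865 0.041 0.500
outer loop
vertex -1.586 -2.316 -2.955
vertex -1.301 -2.356 -2.458
vertex -1.394 -1.646 -2.678
endloop
endfacet
facet normal 0.866 -0.042 -0.499
outer loop
vertex 0.127 -2.425 -3.281
vertex 0.034 -1.714 -3.502
vertex 0.357 -2.049 -2.913
endloop
endfacet
facet normal 0.300 -0.755 0.584
outer loop
vertex 0.127 -2.425 -3.281
vertex 0.357 -2.049 -2.913
vertex -1.301 -2.356 -2.458
endloop
endfacet
facet normal 0.300 -0.755 0.584
outer loop
vertex -1.301 -2.356 -2.458
vertex 0.357 -2.049 -2.913
vertex -1.071 -1.98 -2.09
endloop
endfacet
facet normal -0.866 0.041 0.499
outer loop
vertex -1.301 -2.356 -2.458
vertex -1.071 -1.98 -2.09
vertex -1.394 -1.646 -2.678
endloop
endfacet

endsolid


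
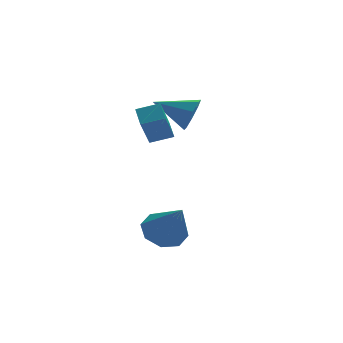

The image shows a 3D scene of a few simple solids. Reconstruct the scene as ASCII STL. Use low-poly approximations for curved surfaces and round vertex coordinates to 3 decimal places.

solid 
facet normal -0.098 0.622 -0.777
outer loop
vertex 2.549 -2.673 -0.47
vertex 1.684 -2.961 -0.591
vertex 2.085 -2.29 -0.105
endloop
endfacet
facet normal 0.723 0.269 0.636
outer loop
vertex 2.549 -2.673 -0.47
vertex 2.085 -2.29 -0.105
vertex 1.876 -4.179 0.931
endloop
endfacet
facet normal -0.098 0.621 -0.777
outer loop
vertex 2.085 -2.29 -0.105
vertex 1.684 -2.961 -0.591
vertex 1.385 -2.3 -0.025
endloop
endfacet
facet normal 0.094 0.471 0.877
outer loop
vertex 2.085 -2.29 -0.105
vertex 1.385 -2.3 -0.025
vertex 1.876 -4.179 0.931
endloop
endfacet
facet normal -0.097 0.622 -0.777
outer loop
vertex 1.385 -2.3 -0.025
vertex 1.684 -2.961 -0.591
vertex 0.861 -2.697 -0.277
endloop
endfacet
facet normal -0.567 0.251 0.784
outer loop
vertex 1.385 -2.3 -0.025
vertex 0.861 -2.697 -0.277
vertex 1.876 -4.179 0.931
endloop
endfacet
facet normal -0.097 0.622 -0.777
outer loop
vertex 0.861 -2.697 -0.277
vertex 1.684 -2.961 -0.591
vertex 0.819 -3.248 -0.713
endloop
endfacet
facet normal -0.872 -0.261 0.413
outer loop
vertex 0.861 -2.697 -0.277
vertex 0.819 -3.248 -0.713
vertex 1.876 -4.179 0.931
endloop
endfacet
facet normal -0.097 0.623 -0.777
outer loop
vertex 0.819 -3.248 -0.713
vertex 1.684 -2.961 -0.591
vertex 1.283 -3.631 -1.078
endloop
endfacet
facet normal -0.645 -0.764 -0.018
outer loop
vertex 0.819 -3.248 -0.713
vertex 1.283 -3.631 -1.078
vertex 1.876 -4.179 0.931
endloop
endfacet
facet normal -0.098 0.623 -0.776
outer loop
vertex 1.283 -3.631 -1.078
vertex 1.684 -2.961 -0.591
vertex 1.983 -3.621 -1.158
endloop
endfacet
facet normal -0.016 -0.966 -0.259
outer loop
vertex 1.283 -3.631 -1.078
vertex 1.983 -3.621 -1.158
vertex 1.876 -4.179 0.931
endloop
endfacet
facet normal -0.098 0.623 -0.776
outer loop
vertex 1.983 -3.621 -1.158
vertex 1.684 -2.961 -0.591
vertex 2.507 -3.224 -0.906
endloop
endfacet
facet normal 0.645 -0.746 -0.166
outer loop
vertex 1.983 -3.621 -1.158
vertex 2.507 -3.224 -0.906
vertex 1.876 -4.179 0.931
endloop
endfacet
facet normal -0.098 0.622 -0.777
outer loop
vertex 2.507 -3.224 -0.906
vertex 1.684 -2.961 -0.591
vertex 2.549 -2.673 -0.47
endloop
endfacet
facet normal 0.950 -0.234 0.205
outer loop
vertex 2.507 -3.224 -0.906
vertex 2.549 -2.673 -0.47
vertex 1.876 -4.179 0.931
endloop
endfacet
facet normal -0.387 -0.408 0.827
outer loop
vertex 2.676 -0.581 3.999
vertex 2.788 0.225 4.449
vertex 1.789 -0.302 3.722
endloop
endfacet
facet normal -0.121 -0.866 -0.484
outer loop
vertex 2.392 0.335 2.431
vertex 2.676 -0.581 3.999
vertex 1.789 -0.302 3.722
endloop
endfacet
facet normal -0.387 -0.408 0.827
outer loop
vertex 1.789 -0.302 3.722
vertex 2.788 0.225 4.449
vertex 1.901 0.504 4.172
endloop
endfacet
facet normal -0.914 0.287 -0.286
outer loop
vertex 1.901 0.504 4.172
vertex 2.392 0.335 2.431
vertex 1.789 -0.302 3.722
endloop
endfacet
facet normal 0.914 -0.287 0.286
outer loop
vertex 2.676 -0.581 3.999
vertex 3.391 0.862 3.158
vertex 2.788 0.225 4.449
endloop
endfacet
facet normal -0.121 -0.866 -0.484
outer loop
vertex 3.279 0.056 2.708
vertex 2.676 -0.581 3.999
vertex 2.392 0.335 2.431
endloop
endfacet
facet normal 0.914 -0.287 0.286
outer loop
vertex 3.279 0.056 2.708
vertex 3.391 0.862 3.158
vertex 2.676 -0.581 3.999
endloop
endfacet
facet normal 0.121 0.866 0.484
outer loop
vertex 2.788 0.225 4.449
vertex 3.391 0.862 3.158
vertex 1.901 0.504 4.172
endloop
endfacet
facet normal -0.914 0.287 -0.286
outer loop
vertex 2.504 1.141 2.881
vertex 2.392 0.335 2.431
vertex 1.901 0.504 4.172
endloop
endfacet
facet normal 0.121 0.866 0.484
outer loop
vertex 1.901 0.504 4.172
vertex 3.391 0.862 3.158
vertex 2.504 1.141 2.881
endloop
endfacet
facet normal 0.387 0.408 -0.827
outer loop
vertex 2.504 1.141 2.881
vertex 3.279 0.056 2.708
vertex 2.392 0.335 2.431
endloop
endfacet
facet normal 0.387 0.408 -0.827
outer loop
vertex 3.391 0.862 3.158
vertex 3.279 0.056 2.708
vertex 2.504 1.141 2.881
endloop
endfacet
facet normal 0.778 -0.531 -0.335
outer loop
vertex 4.919 1.393 3.923
vertex 4.472 1.142 3.283
vertex 4.969 1.778 3.43
endloop
endfacet
facet normal 0.241 0.753 0.612
outer loop
vertex 4.919 1.393 3.923
vertex 4.969 1.778 3.43
vertex 3.188 2.018 3.837
endloop
endfacet
facet normal 0.778 -0.531 -0.336
outer loop
vertex 4.969 1.778 3.43
vertex 4.472 1.142 3.283
vertex 4.727 1.79 2.85
endloop
endfacet
facet normal 0.126 0.991 -0.032
outer loop
vertex 4.969 1.778 3.43
vertex 4.727 1.79 2.85
vertex 3.188 2.018 3.837
endloop
endfacet
facet normal 0.778 -0.531 -0.336
outer loop
vertex 4.727 1.79 2.85
vertex 4.472 1.142 3.283
vertex 4.336 1.422 2.525
endloop
endfacet
facet normal -0.254 0.778 -0.575
outer loop
vertex 4.727 1.79 2.85
vertex 4.336 1.422 2.525
vertex 3.188 2.018 3.837
endloop
endfacet
facet normal 0.778 -0.531 -0.336
outer loop
vertex 4.336 1.422 2.525
vertex 4.472 1.142 3.283
vertex 4.025 0.891 2.644
endloop
endfacet
facet normal -0.675 0.239 -0.699
outer loop
vertex 4.336 1.422 2.525
vertex 4.025 0.891 2.644
vertex 3.188 2.018 3.837
endloop
endfacet
facet normal 0.778 -0.531 -0.336
outer loop
vertex 4.025 0.891 2.644
vertex 4.472 1.142 3.283
vertex 3.975 0.506 3.137
endloop
endfacet
facet normal -0.891 -0.310 -0.332
outer loop
vertex 4.025 0.891 2.644
vertex 3.975 0.506 3.137
vertex 3.188 2.018 3.837
endloop
endfacet
facet normal 0.778 -0.531 -0.336
outer loop
vertex 3.975 0.506 3.137
vertex 4.472 1.142 3.283
vertex 4.217 0.494 3.716
endloop
endfacet
facet normal -0.775 -0.548 0.313
outer loop
vertex 3.975 0.506 3.137
vertex 4.217 0.494 3.716
vertex 3.188 2.018 3.837
endloop
endfacet
facet normal 0.779 -0.530 -0.335
outer loop
vertex 4.217 0.494 3.716
vertex 4.472 1.142 3.283
vertex 4.608 0.862 4.042
endloop
endfacet
facet normal -0.397 -0.336 0.854
outer loop
vertex 4.217 0.494 3.716
vertex 4.608 0.862 4.042
vertex 3.188 2.018 3.837
endloop
endfacet
facet normal 0.778 -0.531 -0.335
outer loop
vertex 4.608 0.862 4.042
vertex 4.472 1.142 3.283
vertex 4.919 1.393 3.923
endloop
endfacet
facet normal 0.025 0.205 0.979
outer loop
vertex 4.608 0.862 4.042
vertex 4.919 1.393 3.923
vertex 3.188 2.018 3.837
endloop
endfacet

endsolid
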